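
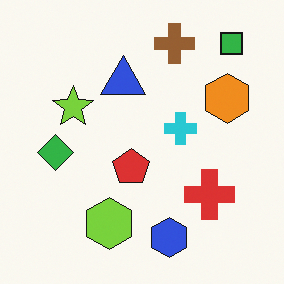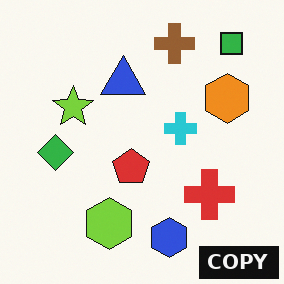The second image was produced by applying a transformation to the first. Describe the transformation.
The image was watermarked with the text "COPY" in the lower-right corner.

A dark label reading "COPY" appears in the lower-right corner.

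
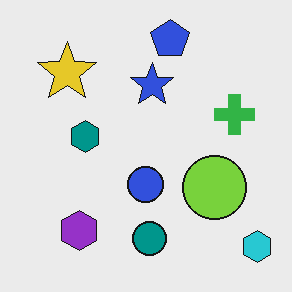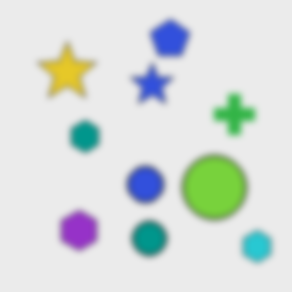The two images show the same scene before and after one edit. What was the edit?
It was noticeably gaussian-blurred.

Shape edges and outlines are uniformly softened across the whole image.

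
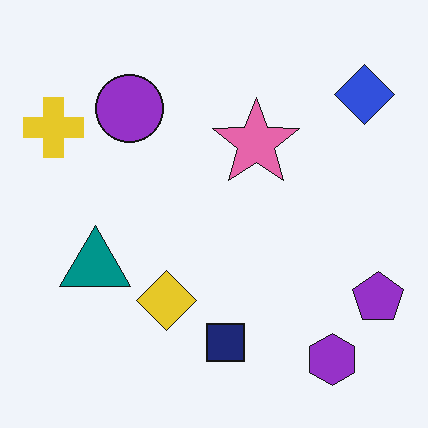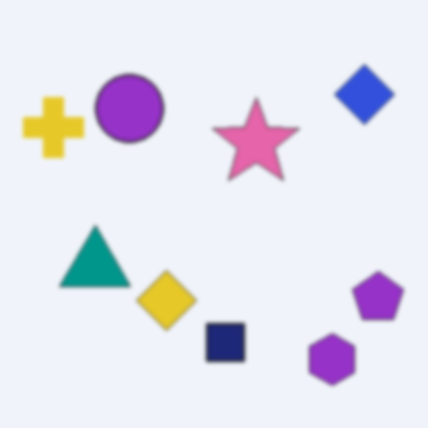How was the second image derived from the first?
This is the original image slightly softened.

Shape edges and outlines are uniformly softened across the whole image.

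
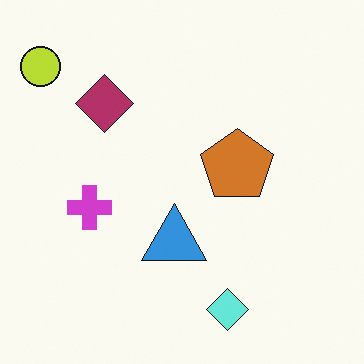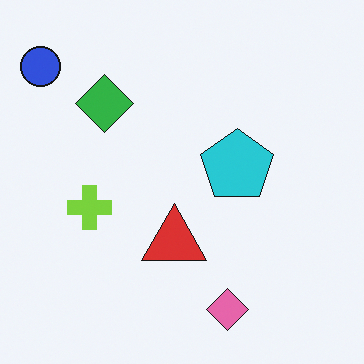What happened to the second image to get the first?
Hue-shifted by a large amount.

Every shape's color has rotated by the same amount around the hue wheel — a uniform hue shift.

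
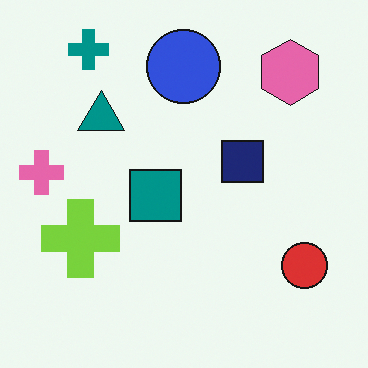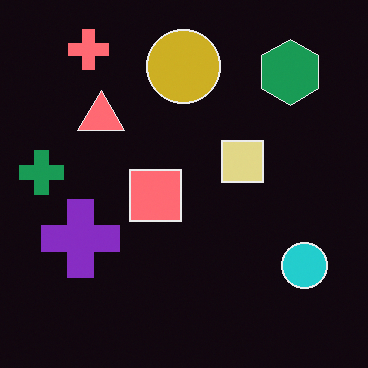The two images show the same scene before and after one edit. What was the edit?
It was color-inverted (negative).

The light background has become dark and every shape's color is its complement — a photographic negative.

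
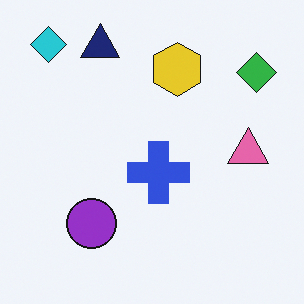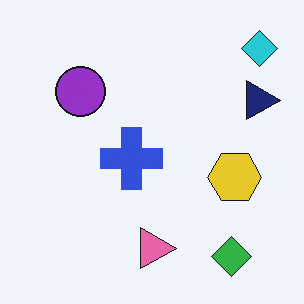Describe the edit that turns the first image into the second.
The second image is the first rotated 90° clockwise.

The cyan diamond sits in the top-left of the first image and the top-right of the second — consistent with a whole-image 90° clockwise rotation.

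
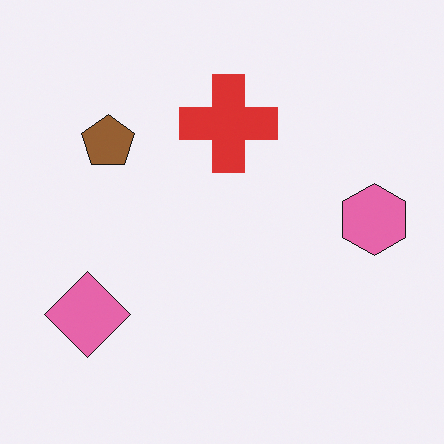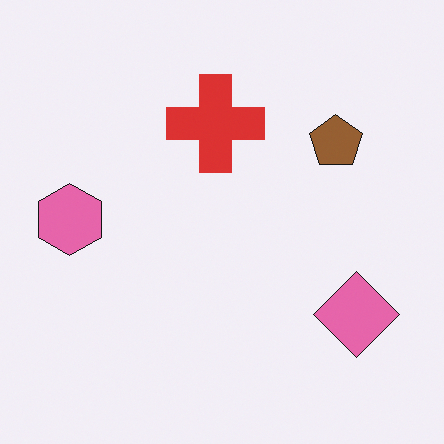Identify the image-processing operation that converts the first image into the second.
This is the original image flipped horizontally (left ↔ right).

The pink hexagon is in the right of the first image and the left of the second — shapes on opposite sides of the vertical midline have swapped in a mirror flip.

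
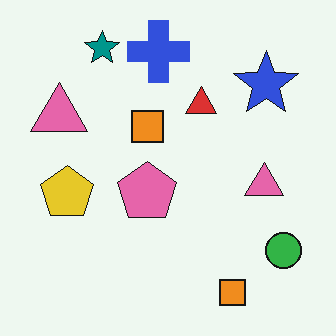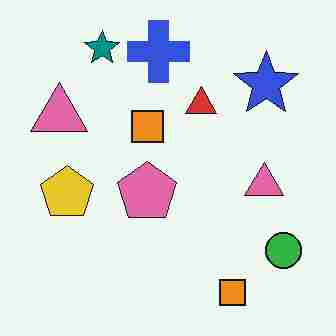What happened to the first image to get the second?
The image was degraded with heavy JPEG compression.

Blocky 8×8 compression artifacts appear around shape edges and the flat background shows ringing — characteristic JPEG degradation.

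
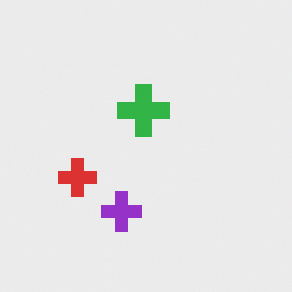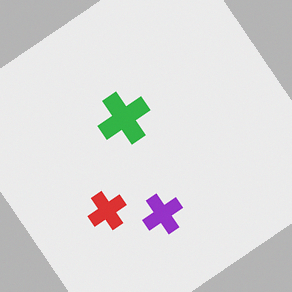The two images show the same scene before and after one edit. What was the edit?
This is the original image rotated counter-clockwise by a large amount — several tens of degrees.

Every shape is tilted by the same angle and the image corners show triangular fill wedges — a whole-image rotation by a non-right angle.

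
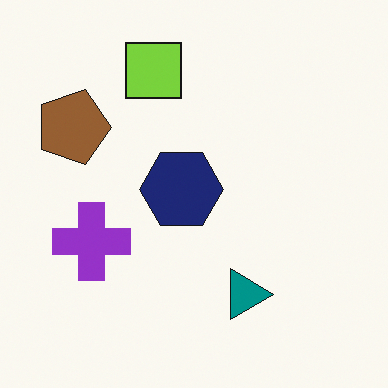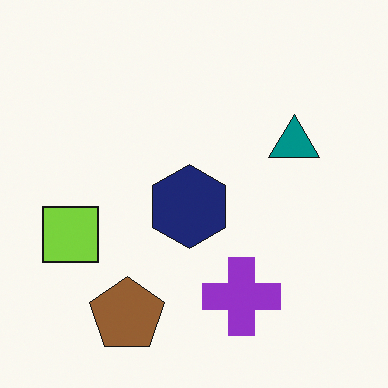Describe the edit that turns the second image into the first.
It was rotated 90° clockwise.

The brown pentagon sits in the bottom-left of the second image and the top-left of the first — consistent with a whole-image 90° clockwise rotation.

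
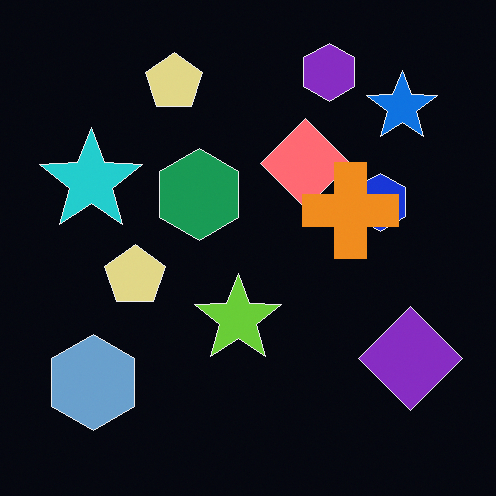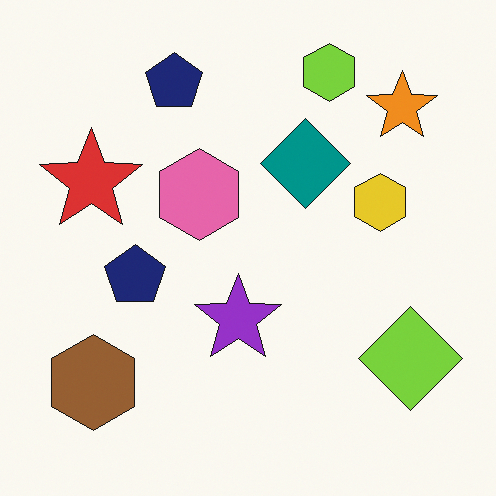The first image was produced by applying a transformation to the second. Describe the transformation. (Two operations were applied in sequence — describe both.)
The first image is the second color-inverted (negative), then overlaid with an additional orange cross.

The light background has become dark and every shape's color is its complement — a photographic negative. An orange cross appears in the first image that is absent from the second.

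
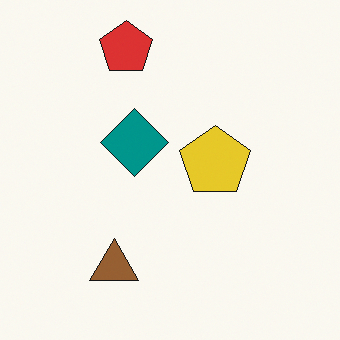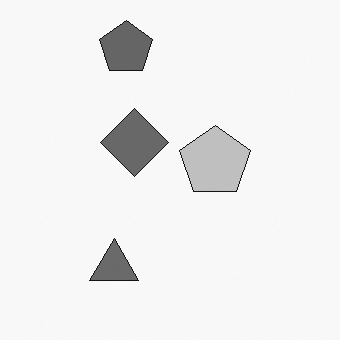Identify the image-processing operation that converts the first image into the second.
The second image is the first converted to grayscale.

All color is removed — every shape is now a shade of grey.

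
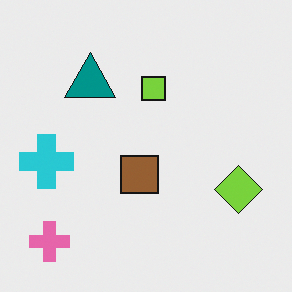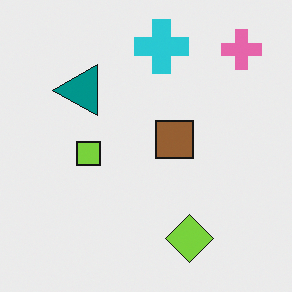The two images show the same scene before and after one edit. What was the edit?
It was transposed (reflected across the top-left ↔ bottom-right diagonal).

Shapes have swapped their row and column positions — what was in the top-right is now in the bottom-left — a diagonal reflection.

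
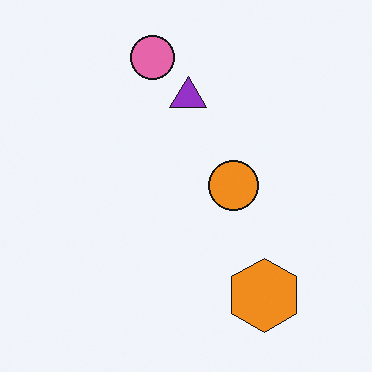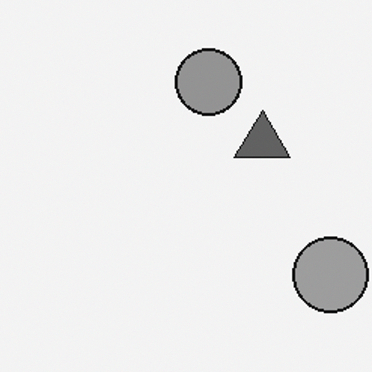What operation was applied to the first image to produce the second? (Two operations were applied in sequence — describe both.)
Converted to grayscale, then cropped slightly and scaled back up.

All color is removed — every shape is now a shade of grey. The visible shapes are larger and the field of view is narrower; shapes near the original edges may be partly or wholly outside the frame — a crop-and-rescale.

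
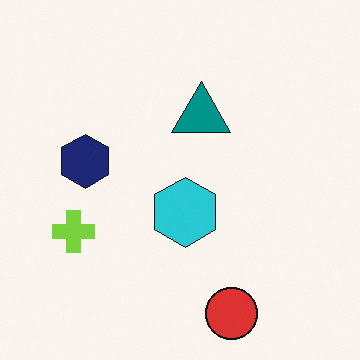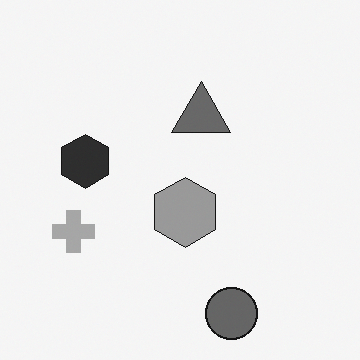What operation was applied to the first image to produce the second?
It was converted to grayscale.

All color is removed — every shape is now a shade of grey.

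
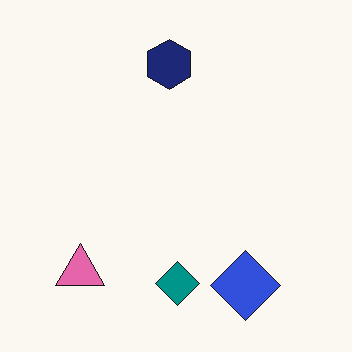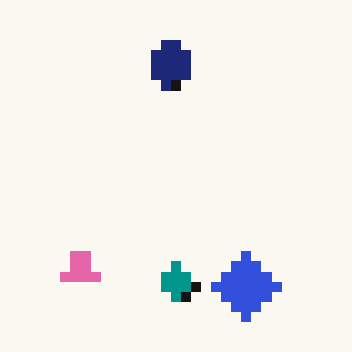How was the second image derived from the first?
The transformation is: heavily pixelated into large blocks.

Shapes are reduced to large square blocks; fine edges and outlines are lost — a downscale-then-upscale (mosaic) effect.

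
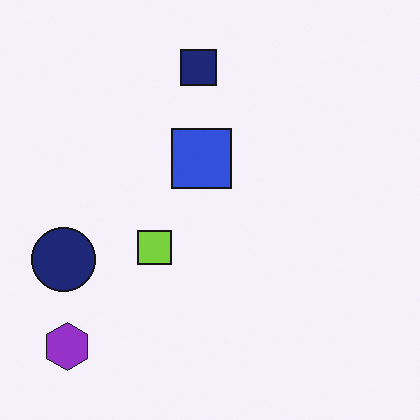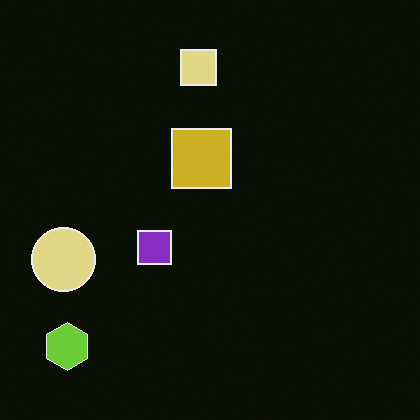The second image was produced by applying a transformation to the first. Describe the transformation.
Color-inverted (negative).

The light background has become dark and every shape's color is its complement — a photographic negative.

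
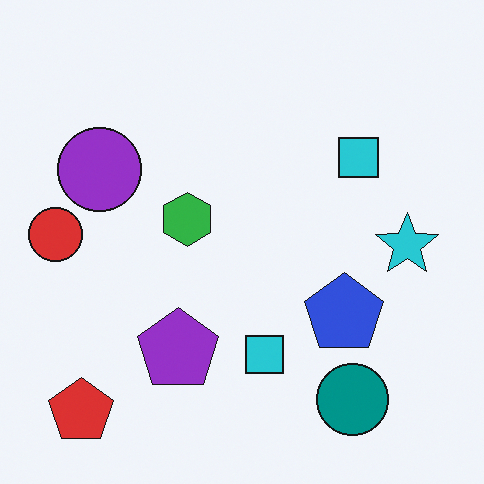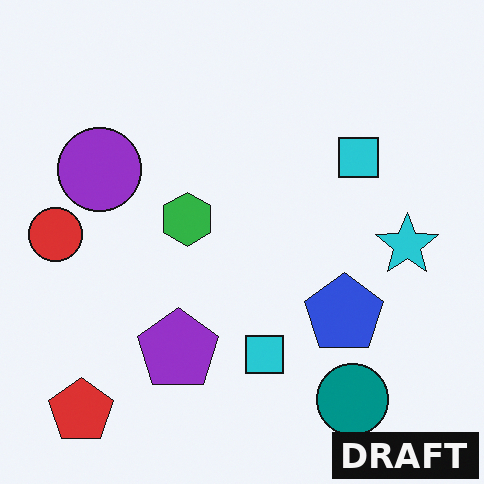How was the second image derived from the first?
Watermarked with the text "DRAFT" in the lower-right corner.

A dark label reading "DRAFT" appears in the lower-right corner.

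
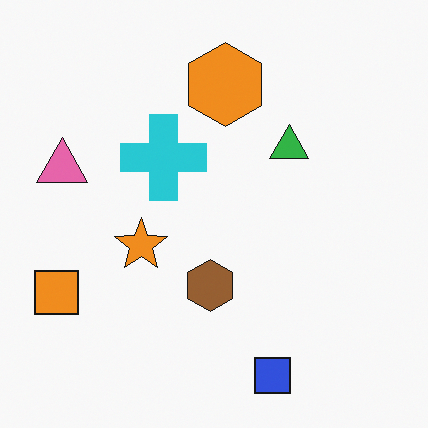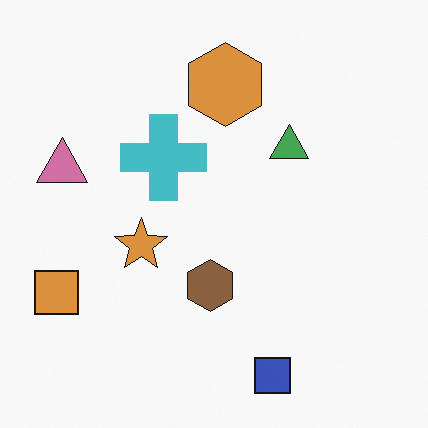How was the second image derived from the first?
The transformation is: slightly desaturated.

All colors are more muted and greyish — a global saturation change.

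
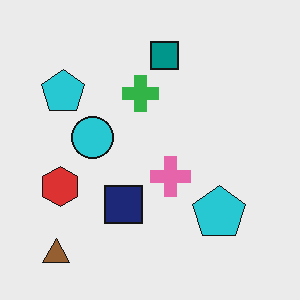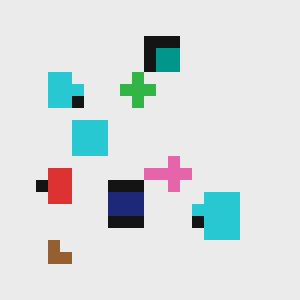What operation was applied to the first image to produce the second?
The image was coarsely pixelated.

Shapes are reduced to large square blocks; fine edges and outlines are lost — a downscale-then-upscale (mosaic) effect.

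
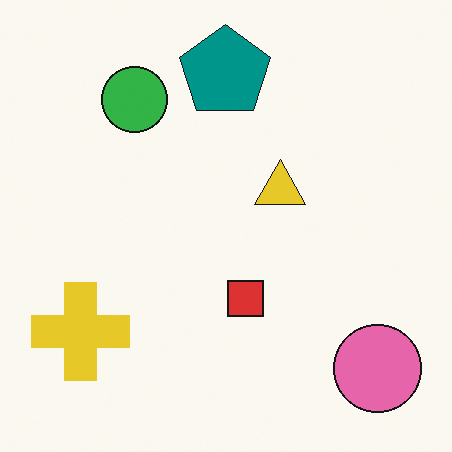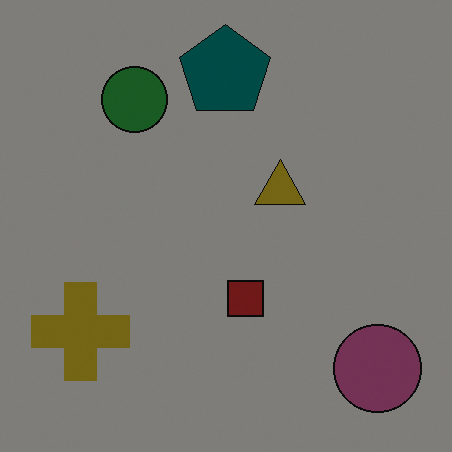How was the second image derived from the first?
The second image is the first substantially darkened.

Every pixel — background and shapes alike — is uniformly darkened.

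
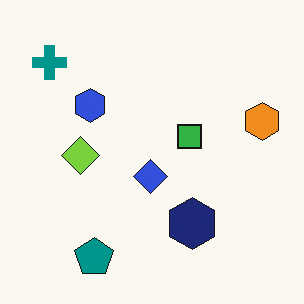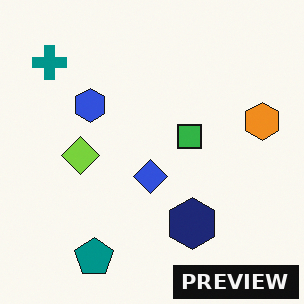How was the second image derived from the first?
Watermarked with the text "PREVIEW" in the lower-right corner.

A dark label reading "PREVIEW" appears in the lower-right corner.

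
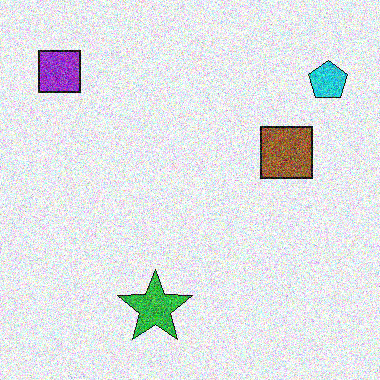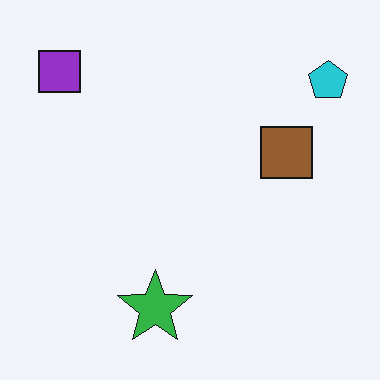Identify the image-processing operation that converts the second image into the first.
The transformation is: degraded with heavy additive noise.

Random speckle covers the whole image, including the flat background.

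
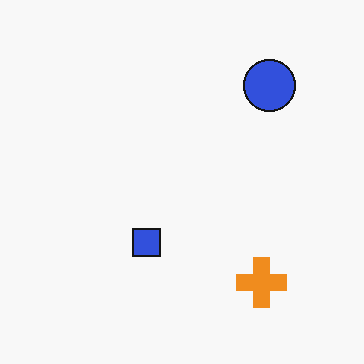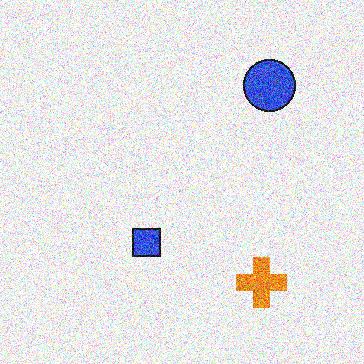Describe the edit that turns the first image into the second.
It was degraded with a thick layer of grain.

Random speckle covers the whole image, including the flat background.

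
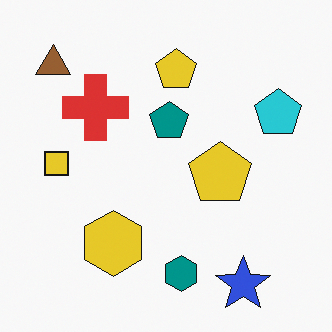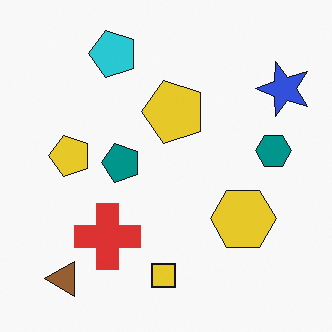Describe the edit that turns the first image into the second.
The second image is the first rotated 90° counter-clockwise.

The brown triangle sits in the top-left of the first image and the bottom-left of the second — consistent with a whole-image 90° counter-clockwise rotation.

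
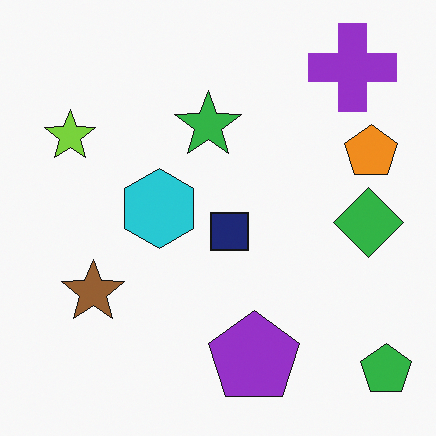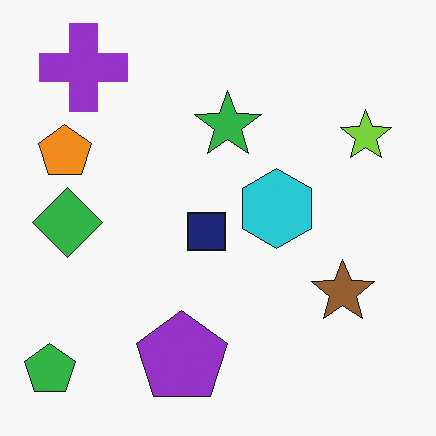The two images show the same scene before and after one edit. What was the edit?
The transformation is: flipped horizontally (left ↔ right).

The green pentagon is in the bottom-right of the first image and the bottom-left of the second — shapes on opposite sides of the vertical midline have swapped in a mirror flip.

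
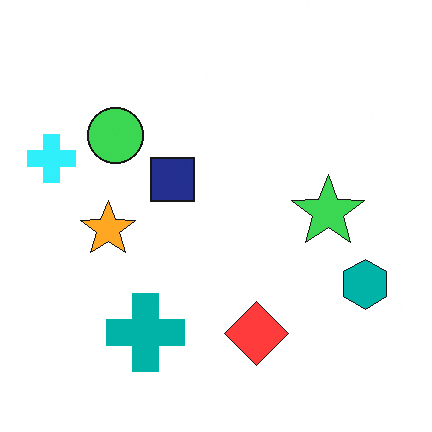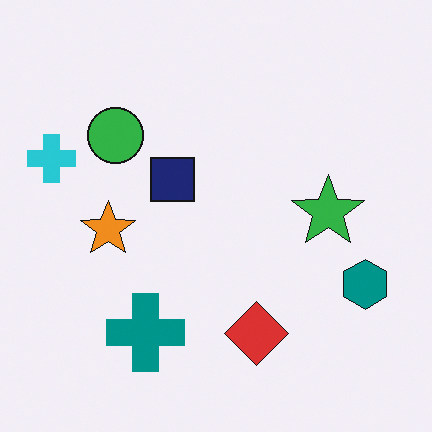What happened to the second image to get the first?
It was slightly brightened.

Every pixel — background and shapes alike — is uniformly brightened.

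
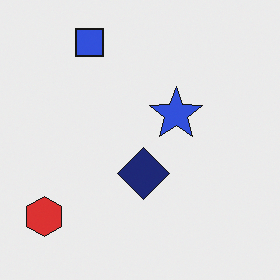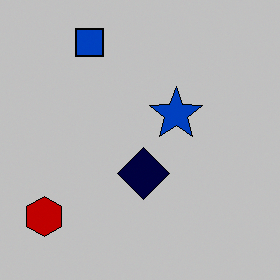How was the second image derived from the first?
This is the original image aggressively posterized.

Each flat color has snapped to a coarser quantized level — most visibly, the near-white background has dropped to a flat grey.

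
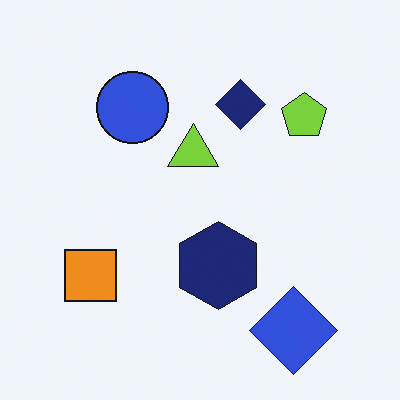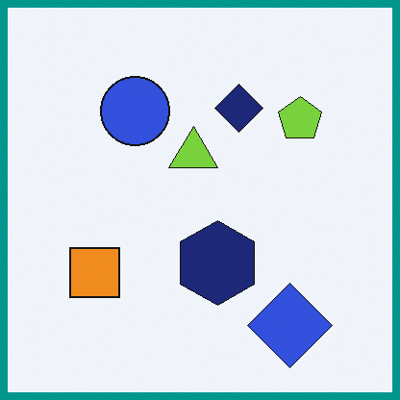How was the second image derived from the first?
The image was framed with a teal border.

A solid teal frame runs around the edge of the second image, with the content slightly shrunk inside it.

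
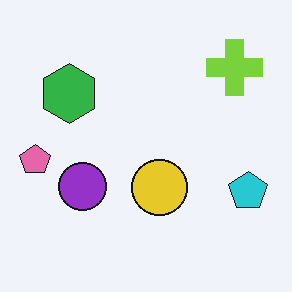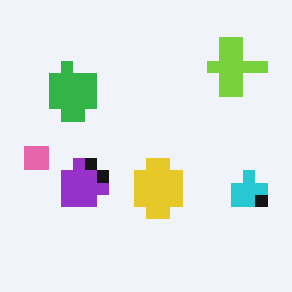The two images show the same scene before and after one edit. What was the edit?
It was coarsely pixelated.

Shapes are reduced to large square blocks; fine edges and outlines are lost — a downscale-then-upscale (mosaic) effect.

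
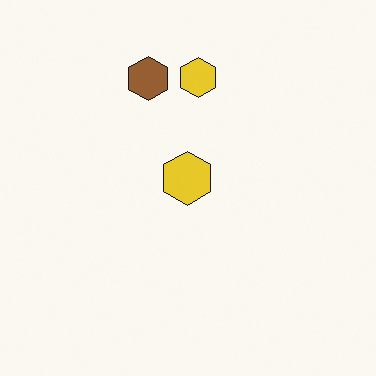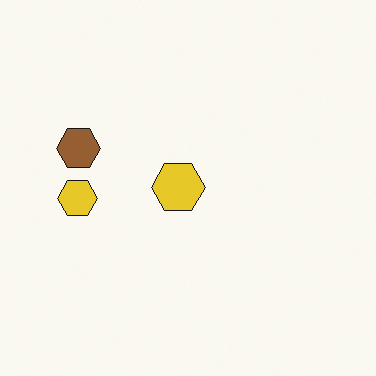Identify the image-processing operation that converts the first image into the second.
Transposed (reflected across the top-left ↔ bottom-right diagonal).

Shapes have swapped their row and column positions — what was in the top-right is now in the bottom-left — a diagonal reflection.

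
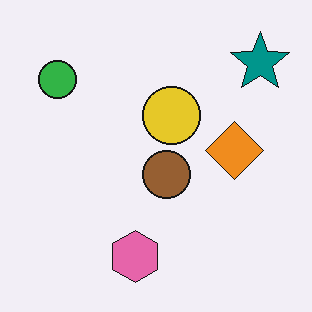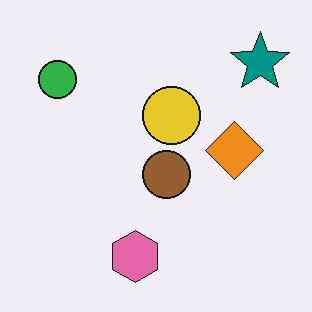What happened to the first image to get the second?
The transformation is: JPEG-compressed with visible artifacts.

Blocky 8×8 compression artifacts appear around shape edges and the flat background shows ringing — characteristic JPEG degradation.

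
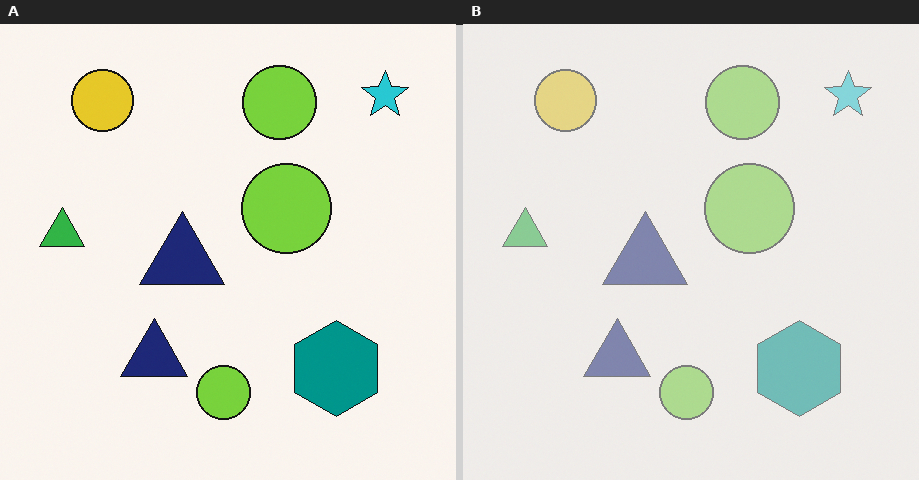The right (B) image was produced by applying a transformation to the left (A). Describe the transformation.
The right (B) image is the left (A) given much lower contrast.

Tones are pushed toward mid-grey across the whole image — a global contrast change.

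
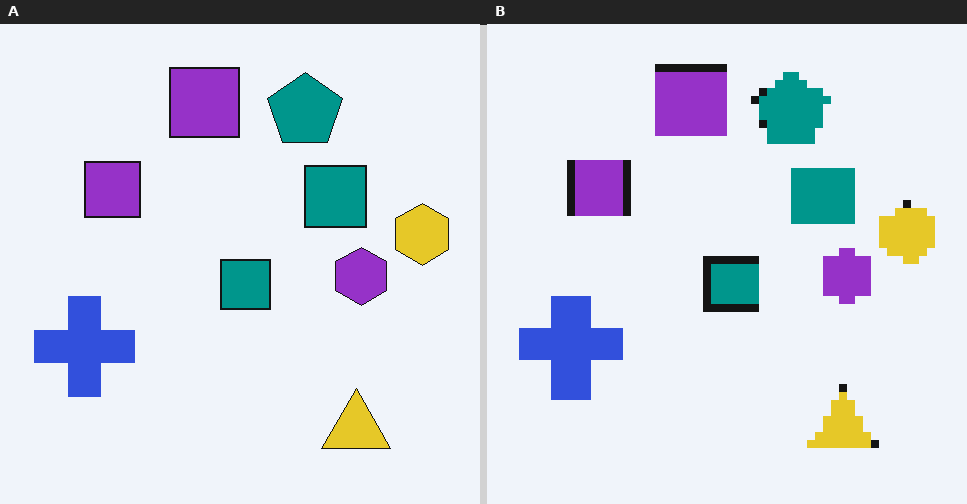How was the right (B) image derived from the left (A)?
The transformation is: pixelated into visible square blocks.

Shapes are reduced to large square blocks; fine edges and outlines are lost — a downscale-then-upscale (mosaic) effect.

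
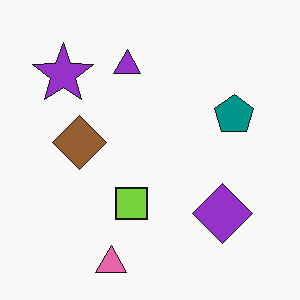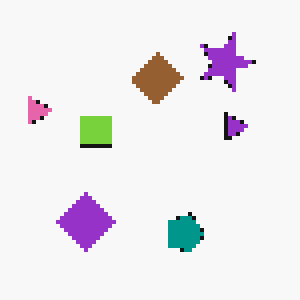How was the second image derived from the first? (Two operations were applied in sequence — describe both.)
The second image is the first rotated 90° clockwise, then lightly pixelated (a mild mosaic effect).

The pink triangle sits in the bottom of the first image and the left of the second — consistent with a whole-image 90° clockwise rotation. Shapes are reduced to large square blocks; fine edges and outlines are lost — a downscale-then-upscale (mosaic) effect.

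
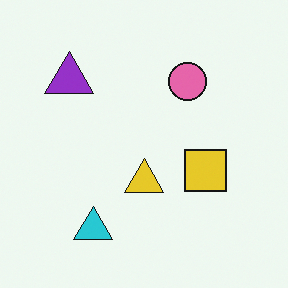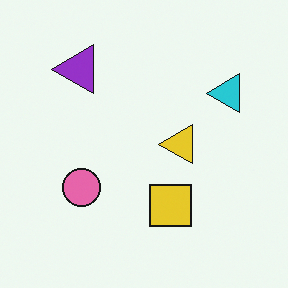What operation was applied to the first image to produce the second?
The image was transposed (reflected across the top-left ↔ bottom-right diagonal).

Shapes have swapped their row and column positions — what was in the top-right is now in the bottom-left — a diagonal reflection.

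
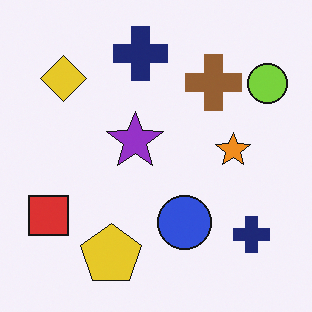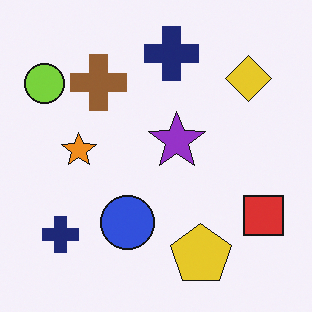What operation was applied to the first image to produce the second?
The second image is the first flipped horizontally (left ↔ right).

The lime circle is in the top-right of the first image and the top-left of the second — shapes on opposite sides of the vertical midline have swapped in a mirror flip.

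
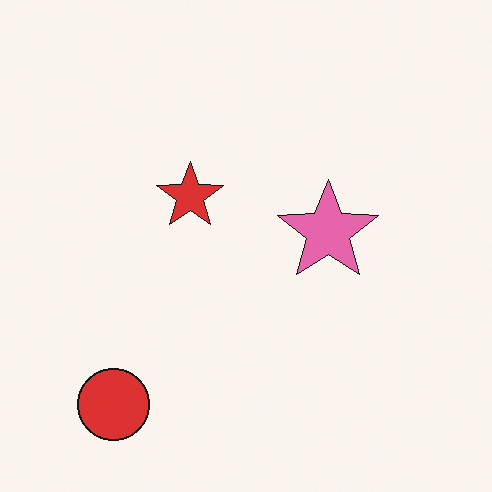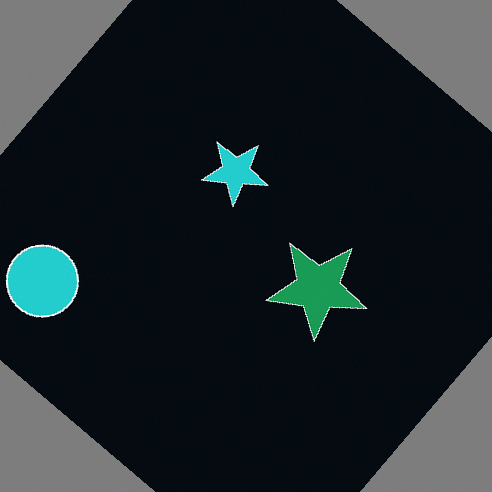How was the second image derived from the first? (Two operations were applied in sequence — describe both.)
The second image is the first rotated clockwise by a large amount — several tens of degrees, then color-inverted (negative).

Every shape is tilted by the same angle and the image corners show triangular fill wedges — a whole-image rotation by a non-right angle. The light background has become dark and every shape's color is its complement — a photographic negative.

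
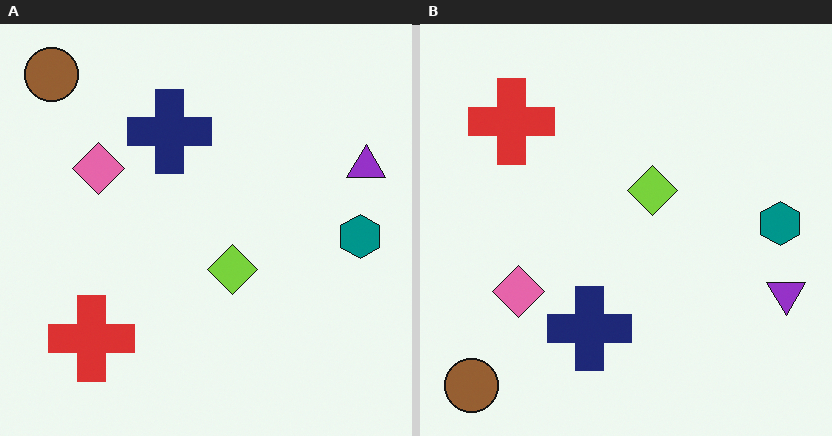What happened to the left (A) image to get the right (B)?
The image was flipped vertically (top ↔ bottom).

The brown circle is in the top-left of the left (A) image and the bottom-left of the right (B) — shapes on opposite sides of the horizontal midline have swapped in a mirror flip.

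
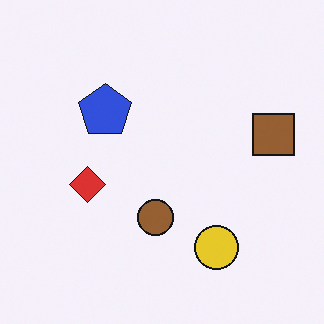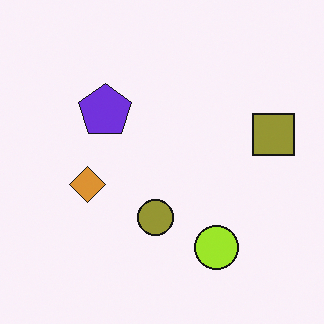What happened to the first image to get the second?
The second image is the first hue-shifted by a small amount.

Every shape's color has rotated by the same amount around the hue wheel — a uniform hue shift.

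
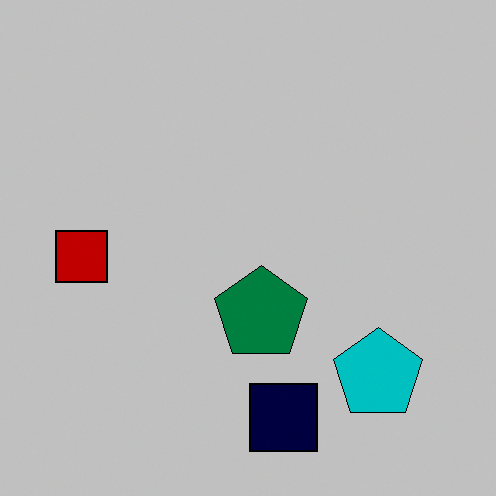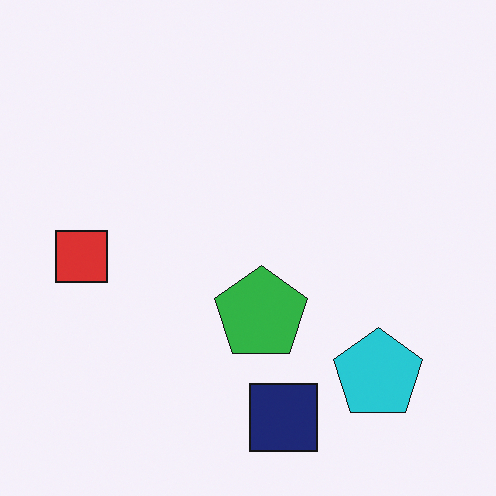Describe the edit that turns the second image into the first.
The first image is the second aggressively posterized.

Each flat color has snapped to a coarser quantized level — most visibly, the near-white background has dropped to a flat grey.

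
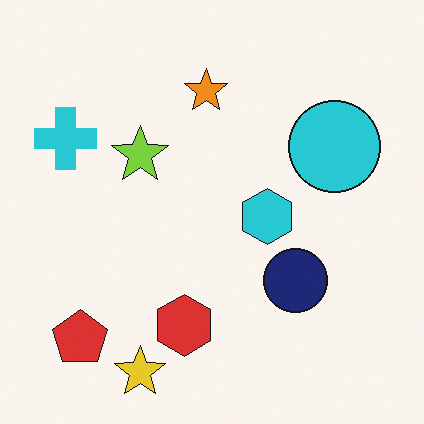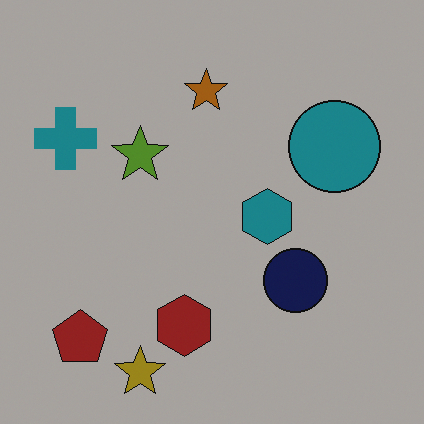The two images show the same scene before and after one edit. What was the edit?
The second image is the first substantially darkened.

Every pixel — background and shapes alike — is uniformly darkened.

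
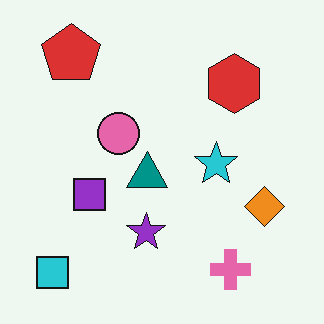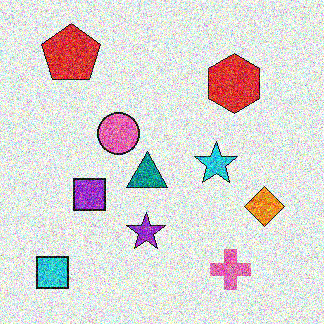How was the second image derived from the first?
The transformation is: degraded with a thick layer of grain.

Random speckle covers the whole image, including the flat background.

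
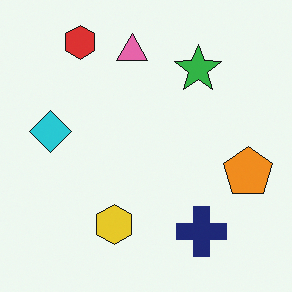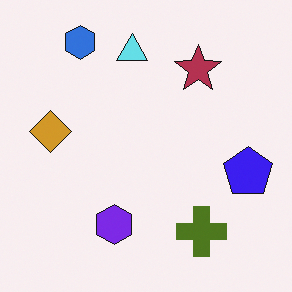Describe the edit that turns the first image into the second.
The transformation is: hue-shifted by a large amount.

Every shape's color has rotated by the same amount around the hue wheel — a uniform hue shift.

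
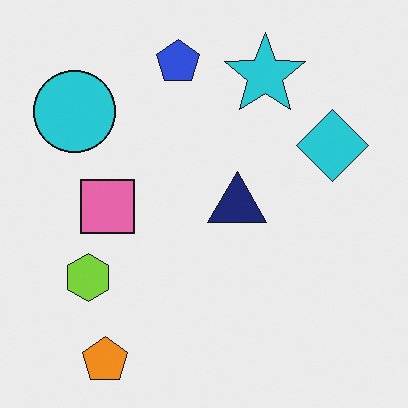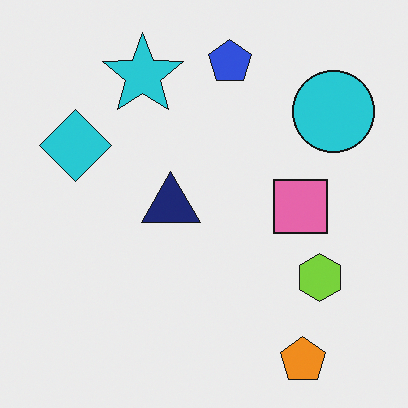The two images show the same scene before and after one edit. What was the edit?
This is the original image flipped horizontally (left ↔ right).

The cyan circle is in the top-left of the first image and the top-right of the second — shapes on opposite sides of the vertical midline have swapped in a mirror flip.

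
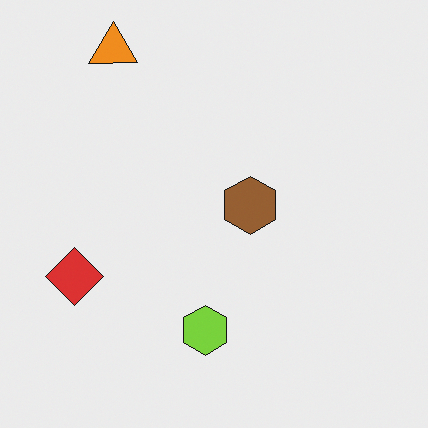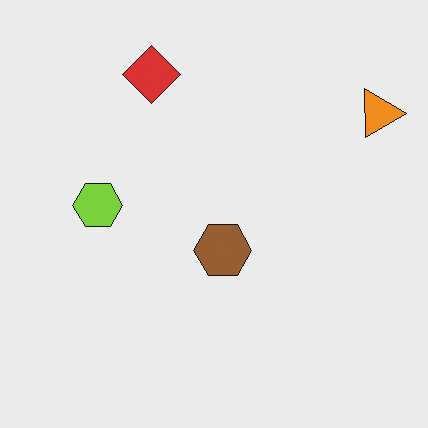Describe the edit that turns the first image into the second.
The image was rotated 90° clockwise.

The orange triangle sits in the top-left of the first image and the top-right of the second — consistent with a whole-image 90° clockwise rotation.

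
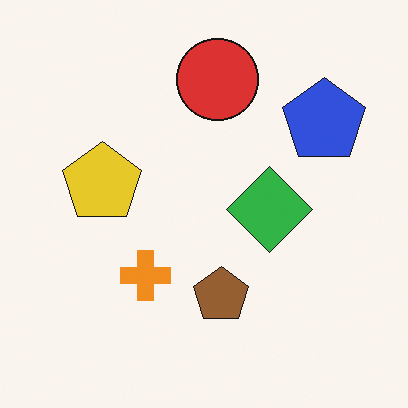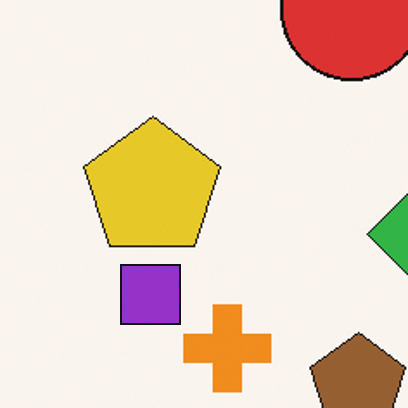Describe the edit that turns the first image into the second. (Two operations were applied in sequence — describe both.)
Cropped tightly and scaled back up, then overlaid with an additional purple square.

The visible shapes are larger and the field of view is narrower; shapes near the original edges may be partly or wholly outside the frame — a crop-and-rescale. A purple square appears in the second image that is absent from the first.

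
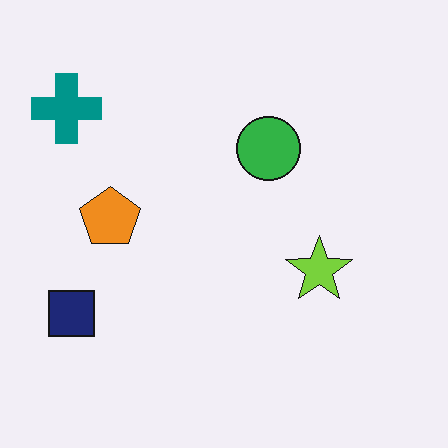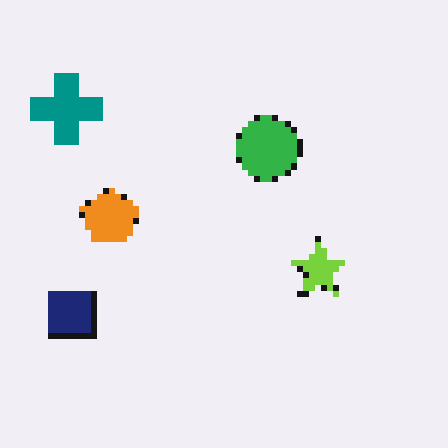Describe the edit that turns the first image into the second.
It was pixelated into visible square blocks.

Shapes are reduced to large square blocks; fine edges and outlines are lost — a downscale-then-upscale (mosaic) effect.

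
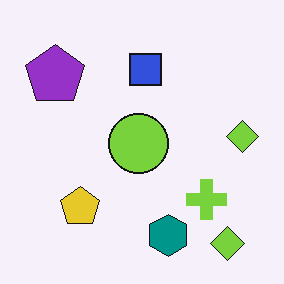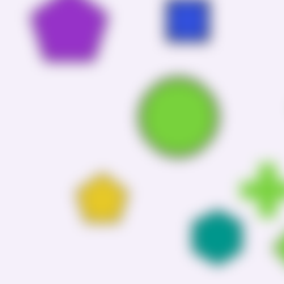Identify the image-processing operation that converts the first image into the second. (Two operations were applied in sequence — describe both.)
The image was strongly gaussian-blurred, then cropped slightly and scaled back up.

Shape edges and outlines are uniformly softened across the whole image. The visible shapes are larger and the field of view is narrower; shapes near the original edges may be partly or wholly outside the frame — a crop-and-rescale.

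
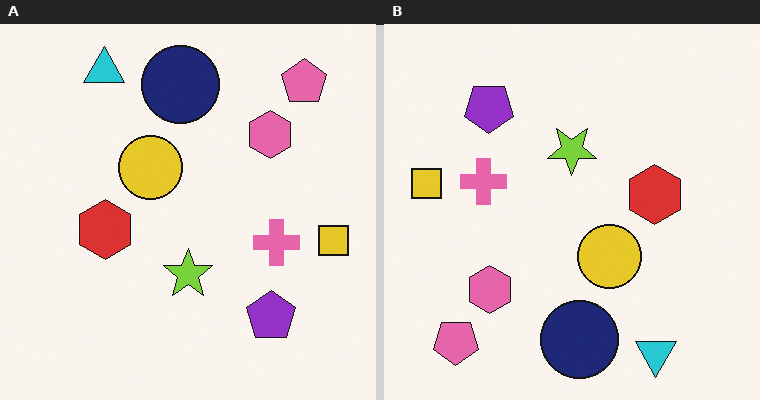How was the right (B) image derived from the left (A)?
The transformation is: rotated 180°.

The pink pentagon sits in the top-right of the left (A) image and the bottom-left of the right (B) — consistent with a whole-image 180° rotation.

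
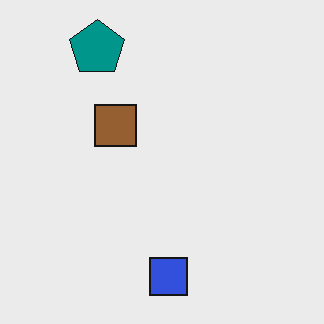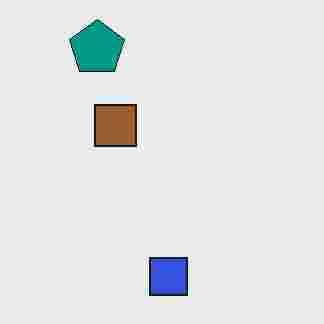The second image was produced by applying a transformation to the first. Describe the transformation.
Degraded with heavy JPEG compression.

Blocky 8×8 compression artifacts appear around shape edges and the flat background shows ringing — characteristic JPEG degradation.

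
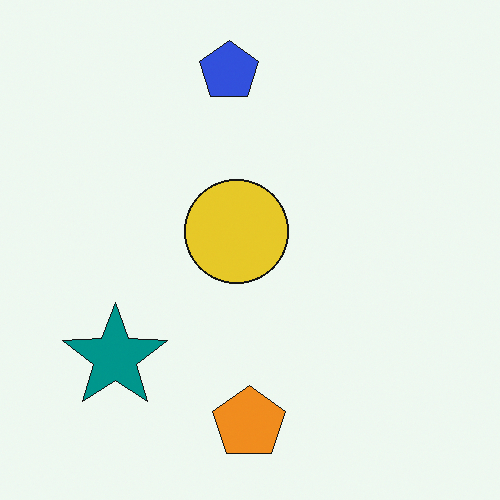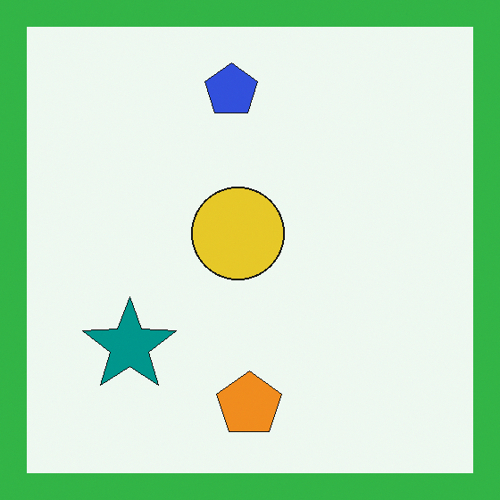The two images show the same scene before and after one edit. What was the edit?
Framed with a green border.

A solid green frame runs around the edge of the second image, with the content slightly shrunk inside it.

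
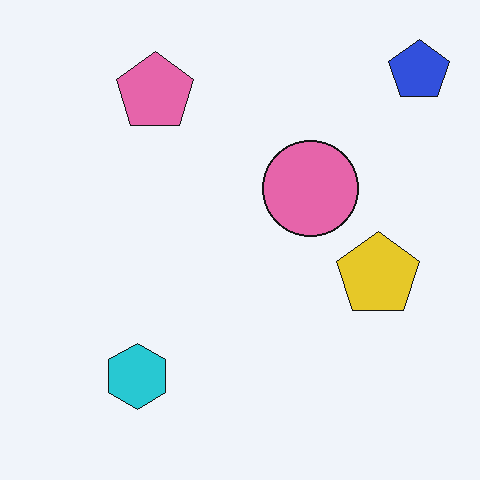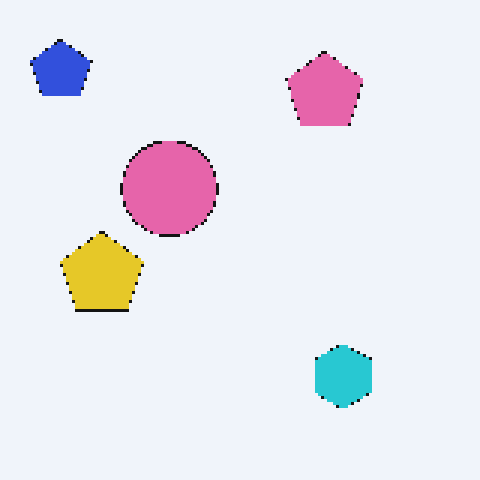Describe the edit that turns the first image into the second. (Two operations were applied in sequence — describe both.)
The image was flipped horizontally (left ↔ right), then lightly pixelated (a mild mosaic effect).

The blue pentagon is in the top-right of the first image and the top-left of the second — shapes on opposite sides of the vertical midline have swapped in a mirror flip. Shapes are reduced to large square blocks; fine edges and outlines are lost — a downscale-then-upscale (mosaic) effect.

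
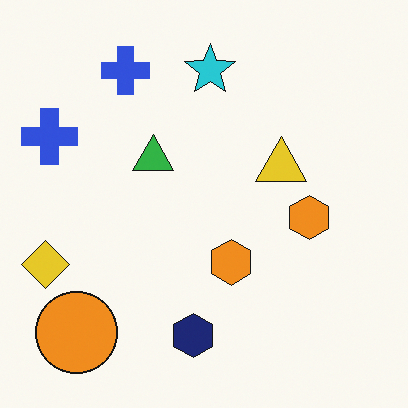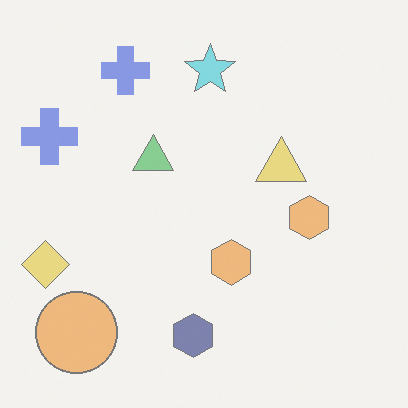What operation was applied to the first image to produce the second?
The transformation is: given much lower contrast.

Tones are pushed toward mid-grey across the whole image — a global contrast change.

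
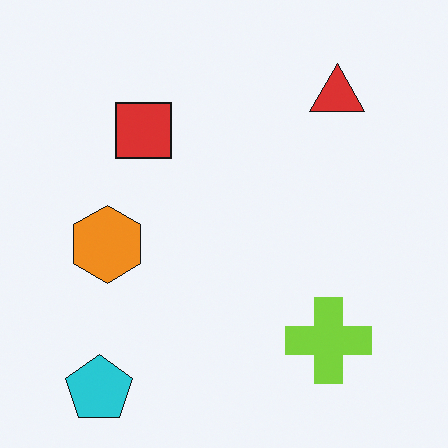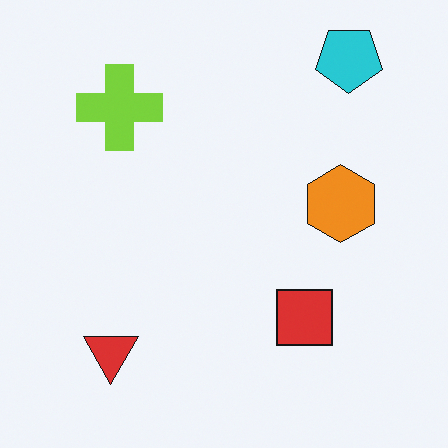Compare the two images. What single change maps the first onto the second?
The transformation is: rotated 180°.

The cyan pentagon sits in the bottom-left of the first image and the top-right of the second — consistent with a whole-image 180° rotation.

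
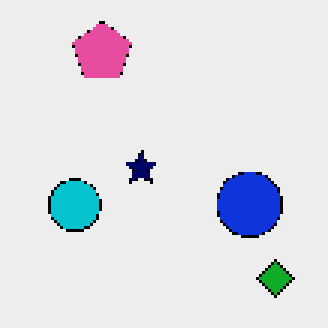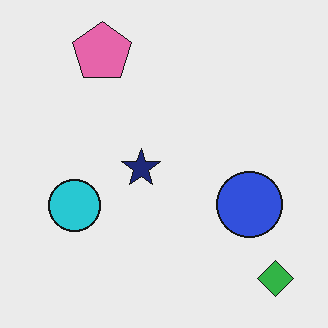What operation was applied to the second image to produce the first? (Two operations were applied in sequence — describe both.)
It was lightly pixelated (a mild mosaic effect), then given slightly increased contrast.

Shapes are reduced to large square blocks; fine edges and outlines are lost — a downscale-then-upscale (mosaic) effect. Tones are pushed away from mid-grey across the whole image — a global contrast change.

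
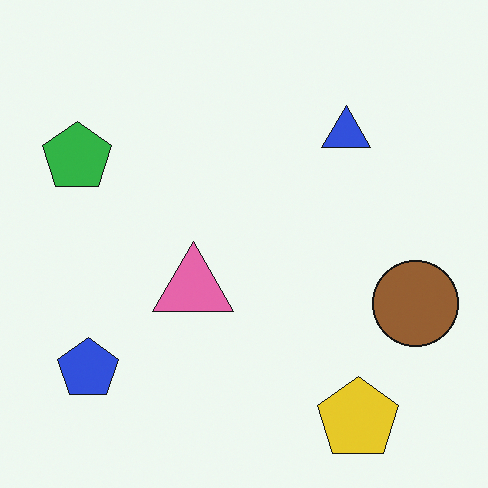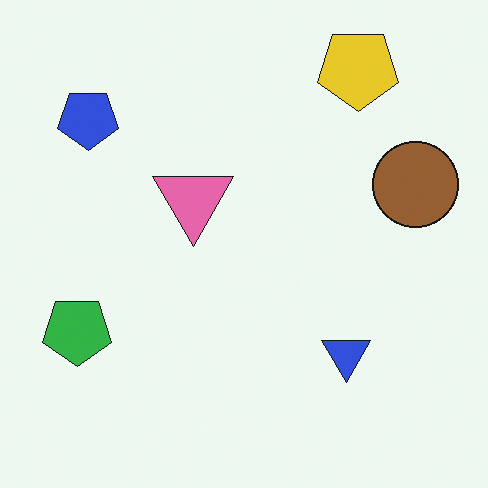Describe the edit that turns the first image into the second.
Flipped vertically (top ↔ bottom).

The yellow pentagon is in the bottom-right of the first image and the top-right of the second — shapes on opposite sides of the horizontal midline have swapped in a mirror flip.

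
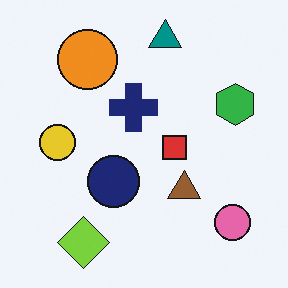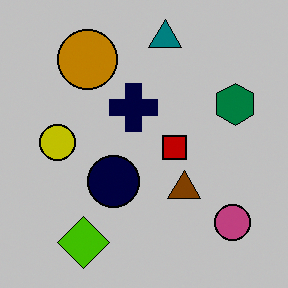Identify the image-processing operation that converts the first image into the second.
The image was heavily posterized to just a handful of flat colors.

Each flat color has snapped to a coarser quantized level — most visibly, the near-white background has dropped to a flat grey.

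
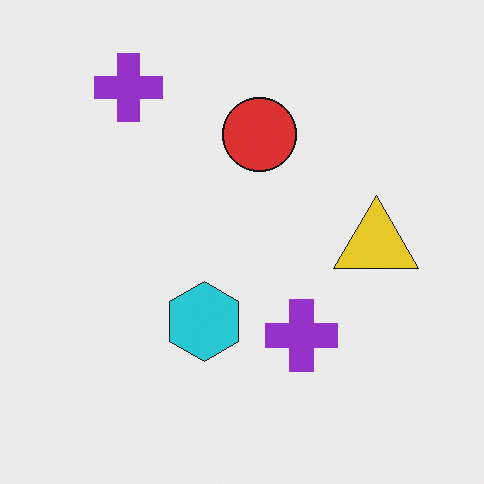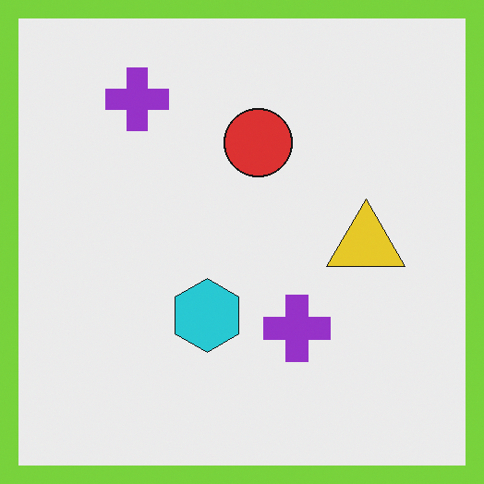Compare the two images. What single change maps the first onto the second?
Framed with a lime border.

A solid lime frame runs around the edge of the second image, with the content slightly shrunk inside it.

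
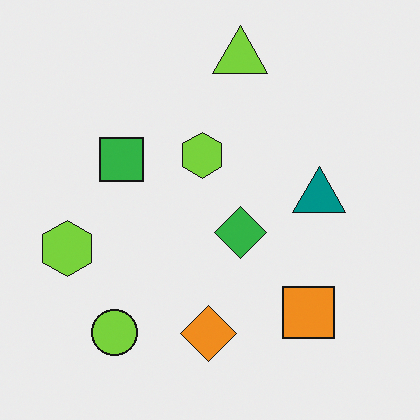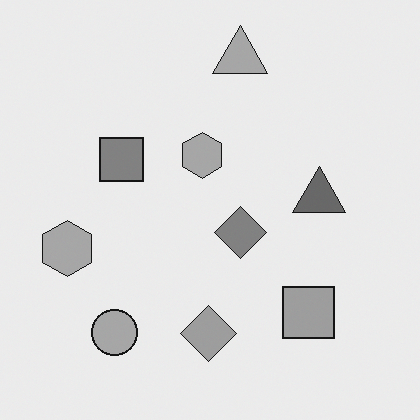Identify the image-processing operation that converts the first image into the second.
The transformation is: converted to grayscale.

All color is removed — every shape is now a shade of grey.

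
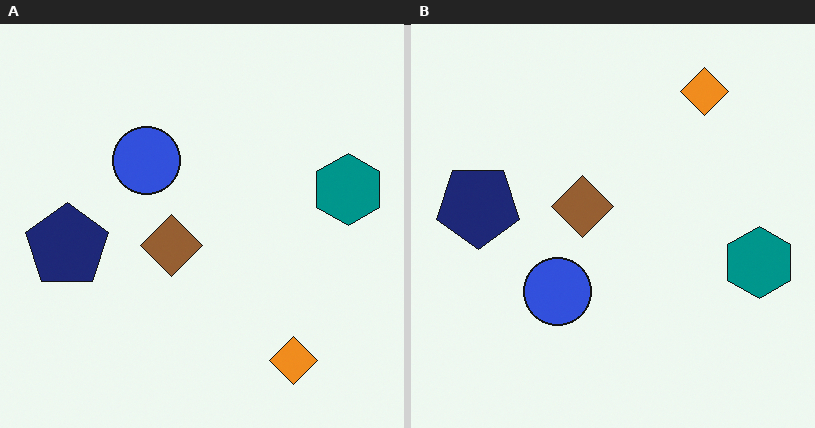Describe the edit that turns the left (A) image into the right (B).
Flipped vertically (top ↔ bottom).

The orange diamond is in the bottom-right of the left (A) image and the top-right of the right (B) — shapes on opposite sides of the horizontal midline have swapped in a mirror flip.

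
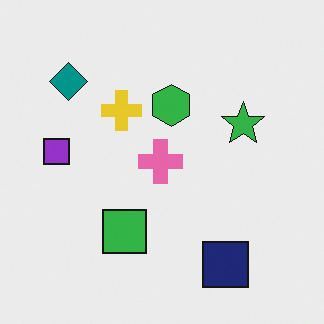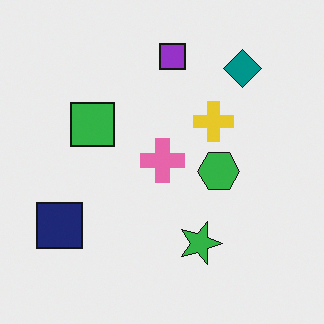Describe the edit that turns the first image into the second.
This is the original image rotated 90° clockwise.

The teal diamond sits in the top-left of the first image and the top-right of the second — consistent with a whole-image 90° clockwise rotation.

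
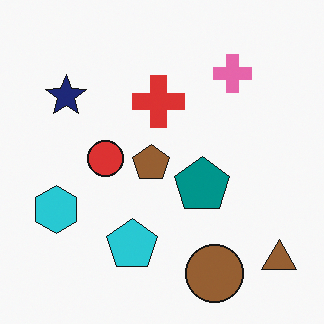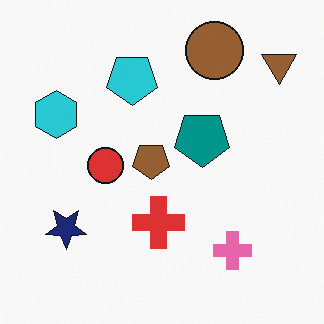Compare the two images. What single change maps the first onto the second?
This is the original image flipped vertically (top ↔ bottom).

The brown circle is in the bottom of the first image and the top of the second — shapes on opposite sides of the horizontal midline have swapped in a mirror flip.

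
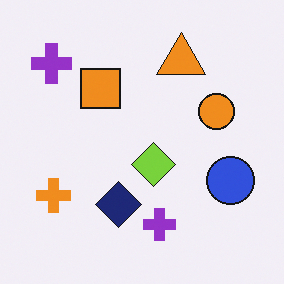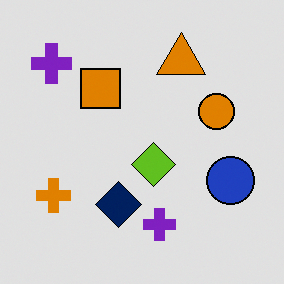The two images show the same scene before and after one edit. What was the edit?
This is the original image posterized to a reduced palette.

Each flat color has snapped to a coarser quantized level — most visibly, the near-white background has dropped to a flat grey.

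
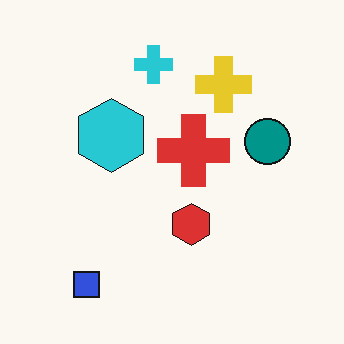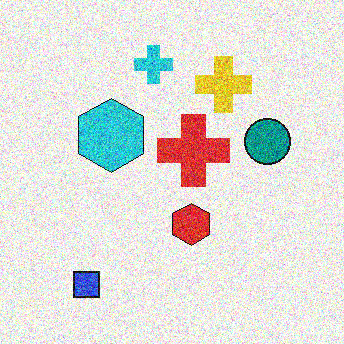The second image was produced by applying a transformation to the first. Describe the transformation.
The image was degraded with heavy additive noise.

Random speckle covers the whole image, including the flat background.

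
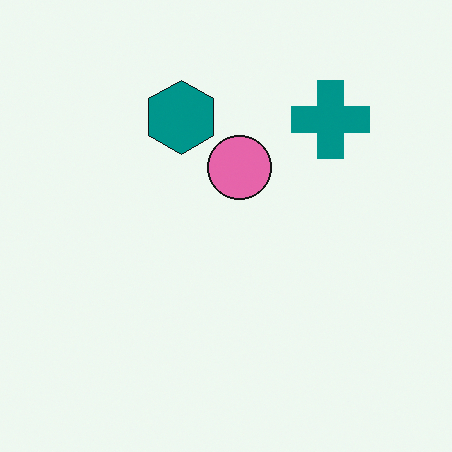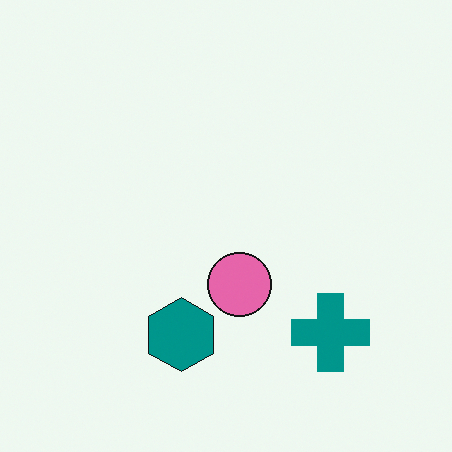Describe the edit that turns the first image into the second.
Flipped vertically (top ↔ bottom).

The teal hexagon is in the top of the first image and the bottom of the second — shapes on opposite sides of the horizontal midline have swapped in a mirror flip.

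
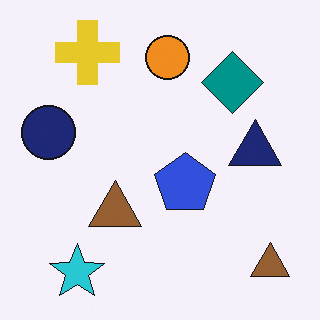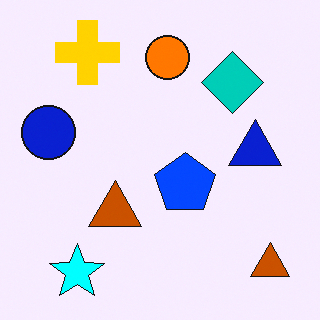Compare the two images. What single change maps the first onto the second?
It was made much more vivid (saturation change).

All colors are more vivid — a global saturation change.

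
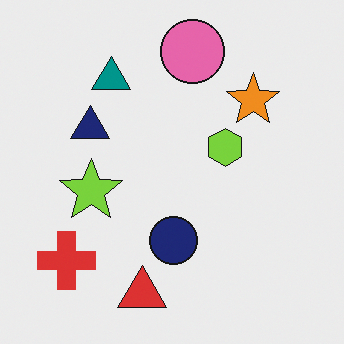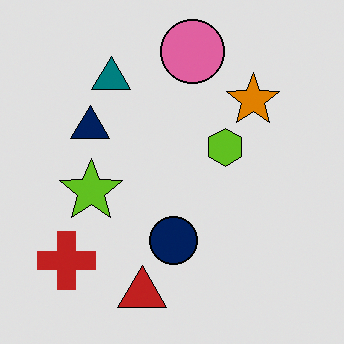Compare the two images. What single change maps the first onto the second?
The second image is the first posterized to a reduced palette.

Each flat color has snapped to a coarser quantized level — most visibly, the near-white background has dropped to a flat grey.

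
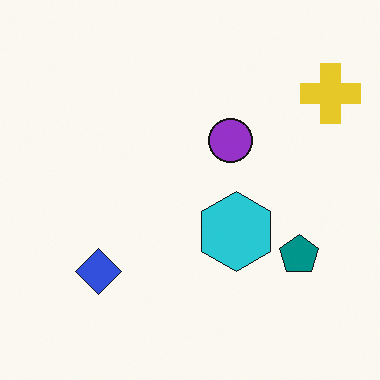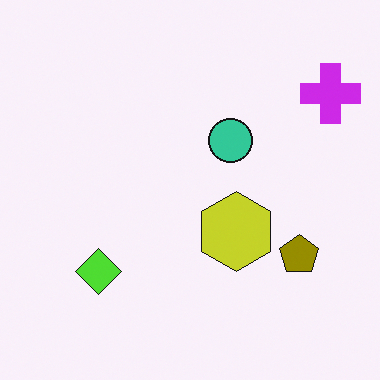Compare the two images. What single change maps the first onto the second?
It was hue-shifted by a large amount.

Every shape's color has rotated by the same amount around the hue wheel — a uniform hue shift.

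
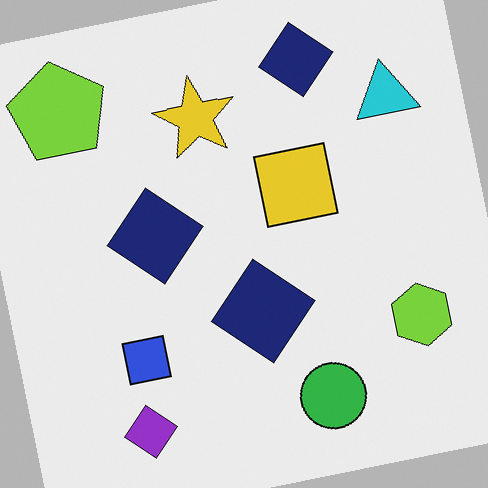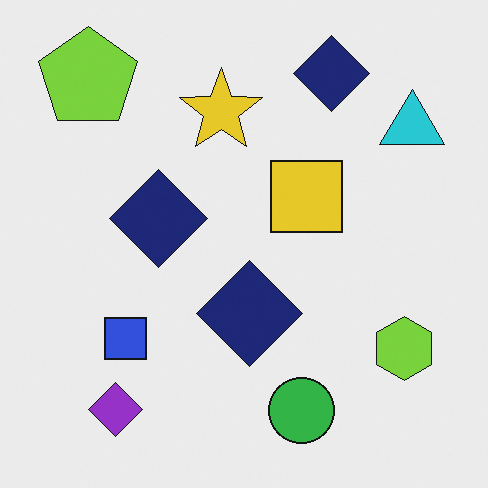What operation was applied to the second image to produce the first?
This is the original image rotated counter-clockwise by a few degrees.

Every shape is tilted by the same angle and the image corners show triangular fill wedges — a whole-image rotation by a non-right angle.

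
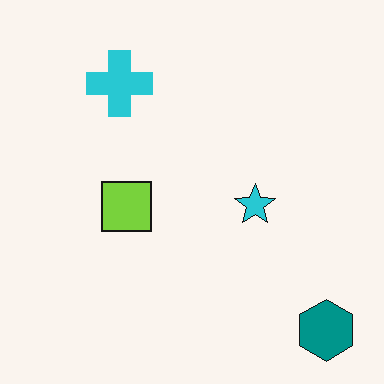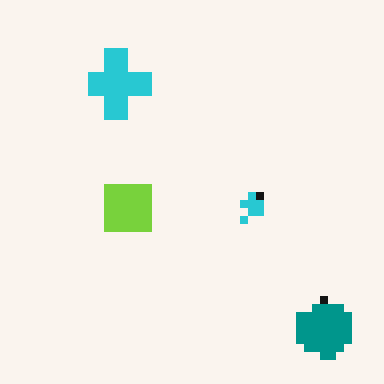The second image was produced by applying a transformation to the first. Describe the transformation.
The image was moderately pixelated.

Shapes are reduced to large square blocks; fine edges and outlines are lost — a downscale-then-upscale (mosaic) effect.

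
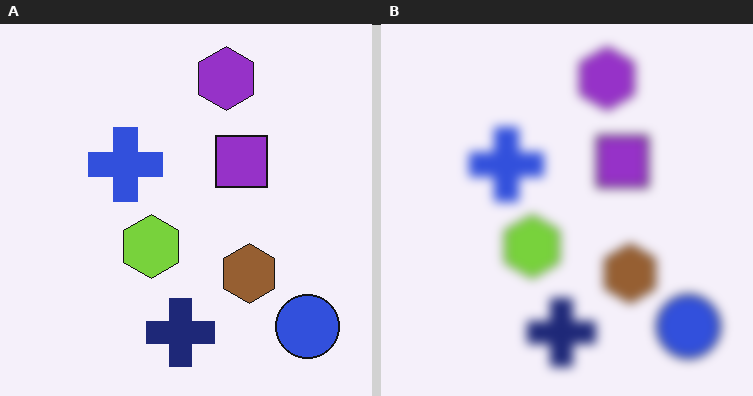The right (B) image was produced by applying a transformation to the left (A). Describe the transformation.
The image was heavily blurred.

Shape edges and outlines are uniformly softened across the whole image.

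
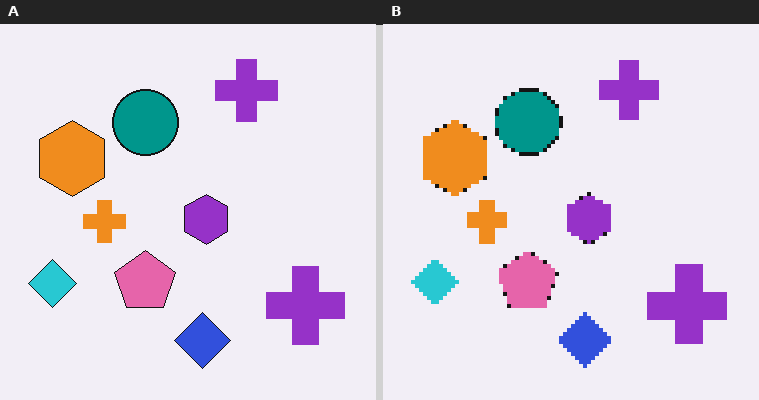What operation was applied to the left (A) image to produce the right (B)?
The image was mildly pixelated.

Shapes are reduced to large square blocks; fine edges and outlines are lost — a downscale-then-upscale (mosaic) effect.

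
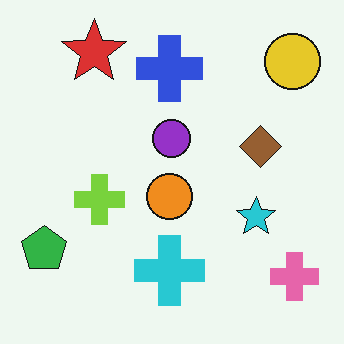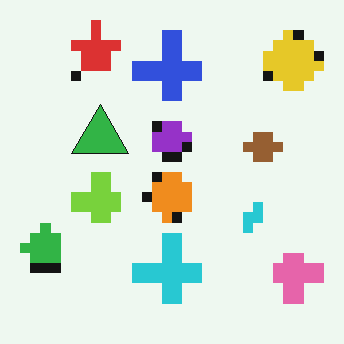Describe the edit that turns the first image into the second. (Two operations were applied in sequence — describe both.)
The transformation is: heavily pixelated into large blocks, then overlaid with an additional green triangle.

Shapes are reduced to large square blocks; fine edges and outlines are lost — a downscale-then-upscale (mosaic) effect. A green triangle appears in the second image that is absent from the first.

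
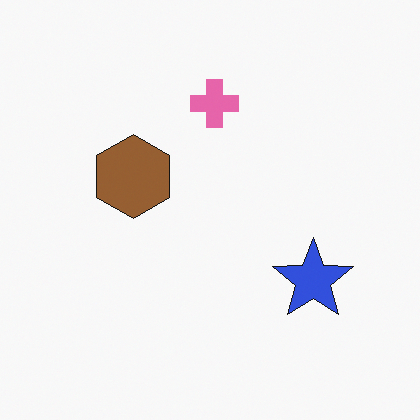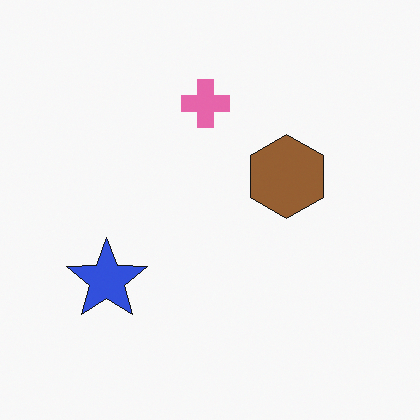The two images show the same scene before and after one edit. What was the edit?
It was flipped horizontally (left ↔ right).

The blue star is in the right of the first image and the left of the second — shapes on opposite sides of the vertical midline have swapped in a mirror flip.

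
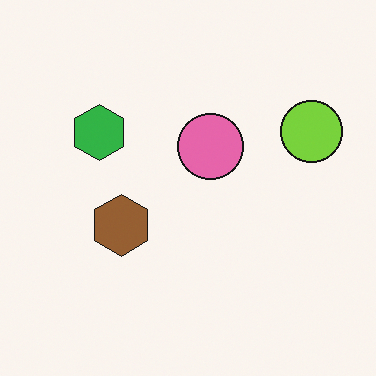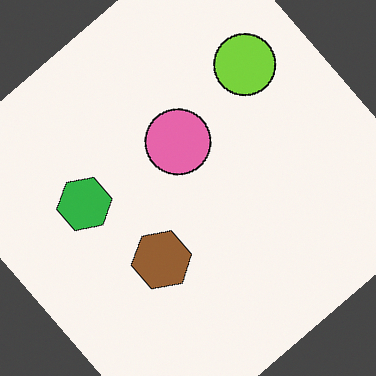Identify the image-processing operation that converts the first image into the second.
Rotated counter-clockwise by a large amount — several tens of degrees.

Every shape is tilted by the same angle and the image corners show triangular fill wedges — a whole-image rotation by a non-right angle.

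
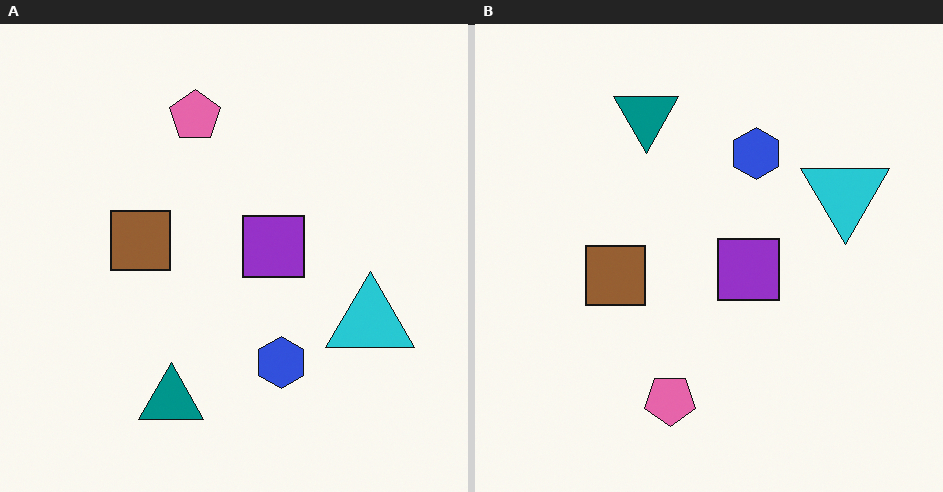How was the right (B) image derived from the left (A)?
The right (B) image is the left (A) flipped vertically (top ↔ bottom).

The teal triangle is in the bottom of the left (A) image and the top of the right (B) — shapes on opposite sides of the horizontal midline have swapped in a mirror flip.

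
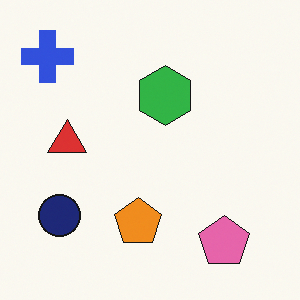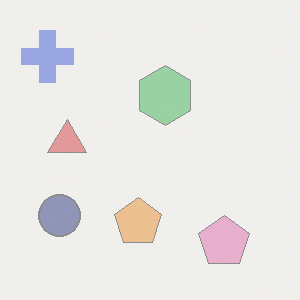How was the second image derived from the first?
It was given much lower contrast.

Tones are pushed toward mid-grey across the whole image — a global contrast change.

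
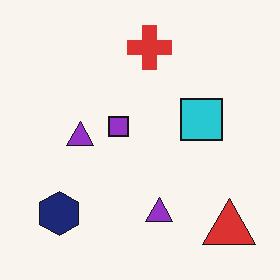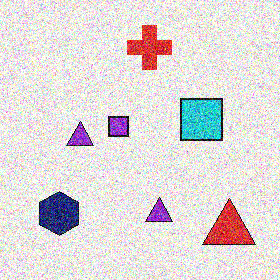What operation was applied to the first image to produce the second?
It was degraded with strong gaussian noise.

Random speckle covers the whole image, including the flat background.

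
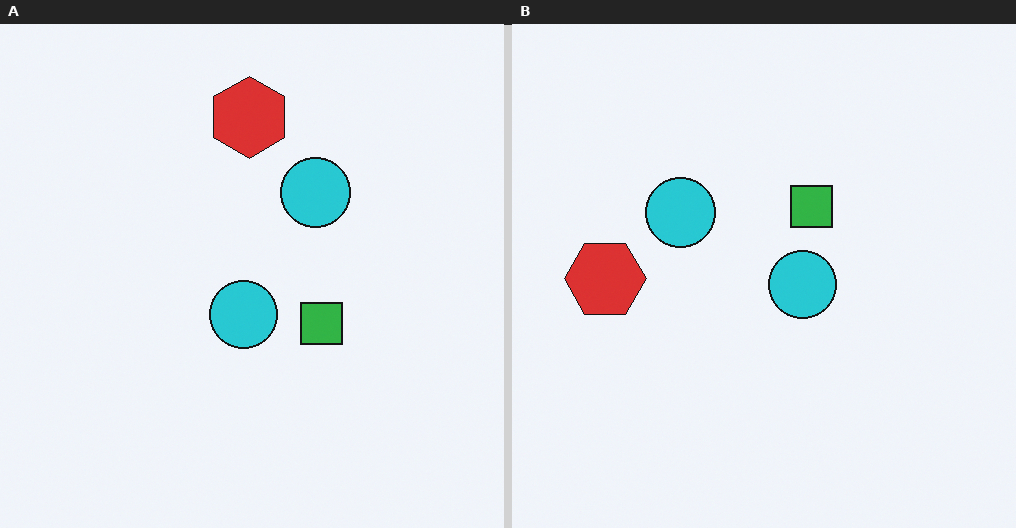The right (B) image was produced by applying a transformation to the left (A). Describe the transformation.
Rotated 90° counter-clockwise.

The red hexagon sits in the top of the left (A) image and the left of the right (B) — consistent with a whole-image 90° counter-clockwise rotation.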